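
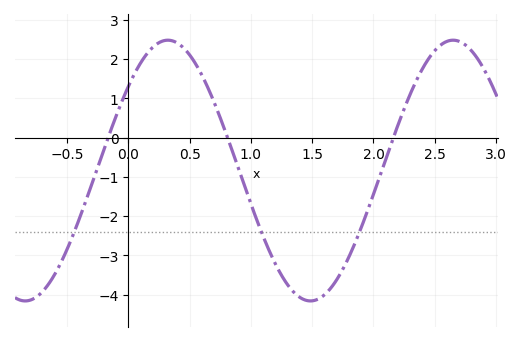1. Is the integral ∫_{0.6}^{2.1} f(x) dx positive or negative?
negative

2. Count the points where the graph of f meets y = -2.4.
3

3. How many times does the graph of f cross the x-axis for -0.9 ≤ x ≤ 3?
3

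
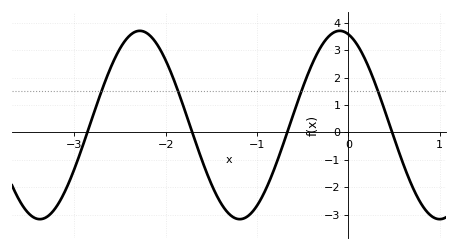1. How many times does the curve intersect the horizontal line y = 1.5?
4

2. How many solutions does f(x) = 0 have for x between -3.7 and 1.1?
4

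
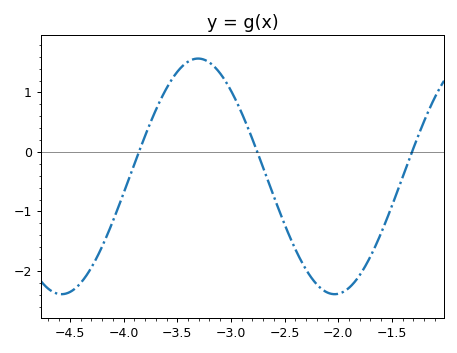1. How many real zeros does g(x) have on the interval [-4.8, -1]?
3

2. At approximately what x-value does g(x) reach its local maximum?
-3.31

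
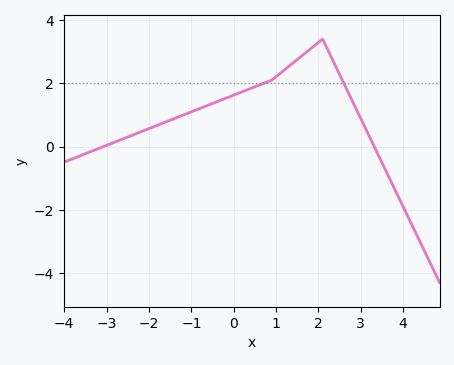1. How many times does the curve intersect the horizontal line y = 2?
2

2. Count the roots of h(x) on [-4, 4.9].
2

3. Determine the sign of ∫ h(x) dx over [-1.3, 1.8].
positive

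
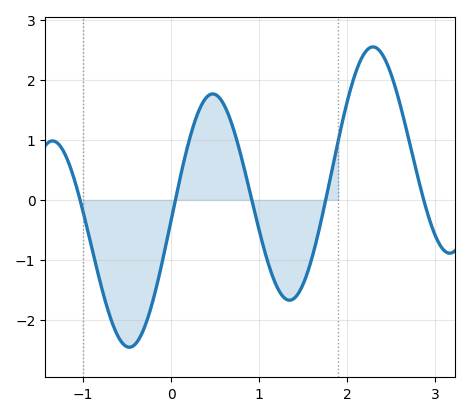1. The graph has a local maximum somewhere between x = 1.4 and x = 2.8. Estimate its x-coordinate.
2.29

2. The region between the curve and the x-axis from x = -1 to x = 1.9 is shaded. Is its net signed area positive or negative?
negative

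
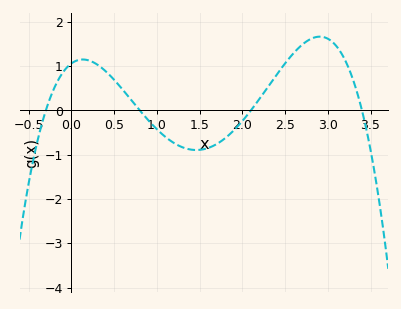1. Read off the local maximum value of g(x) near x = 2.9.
1.67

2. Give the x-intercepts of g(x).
-0.3, 0.8, 2.1, 3.4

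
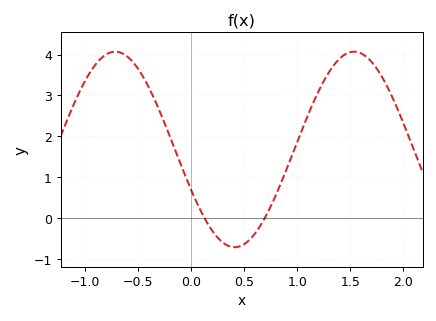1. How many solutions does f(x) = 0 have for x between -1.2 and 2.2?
2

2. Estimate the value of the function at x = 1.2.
3.1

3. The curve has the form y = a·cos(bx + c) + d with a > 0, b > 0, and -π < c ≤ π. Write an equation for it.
y = 2.39cos(2.79x + 2) + 1.68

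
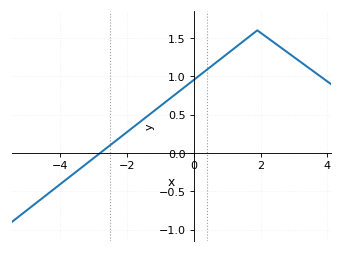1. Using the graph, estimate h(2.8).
1.31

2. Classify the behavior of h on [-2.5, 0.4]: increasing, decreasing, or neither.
increasing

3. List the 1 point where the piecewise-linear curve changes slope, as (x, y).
(1.9, 1.6)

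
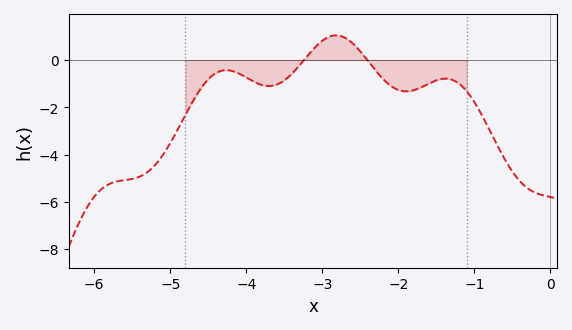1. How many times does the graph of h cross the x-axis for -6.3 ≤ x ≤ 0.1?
2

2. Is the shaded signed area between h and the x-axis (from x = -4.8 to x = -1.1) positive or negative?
negative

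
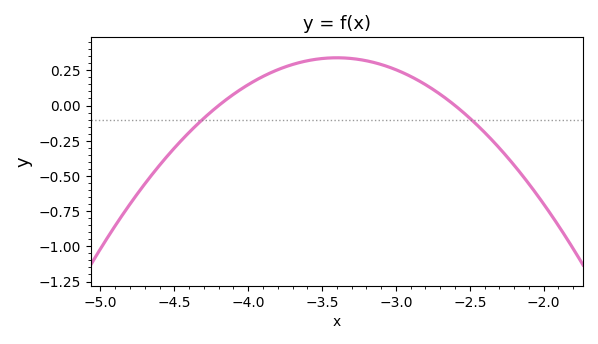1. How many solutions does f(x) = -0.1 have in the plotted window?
2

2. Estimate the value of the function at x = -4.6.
-0.424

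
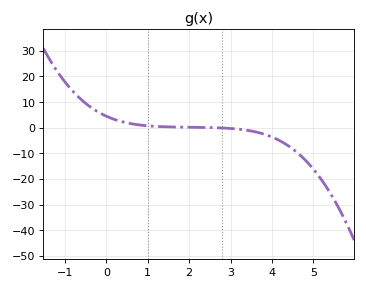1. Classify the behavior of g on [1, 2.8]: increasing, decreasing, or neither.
decreasing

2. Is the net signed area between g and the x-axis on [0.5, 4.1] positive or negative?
negative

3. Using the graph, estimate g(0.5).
2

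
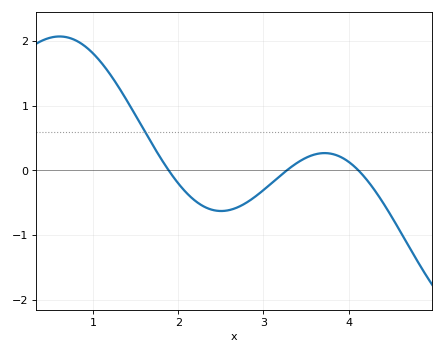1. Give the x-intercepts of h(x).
1.9, 3.3, 4.1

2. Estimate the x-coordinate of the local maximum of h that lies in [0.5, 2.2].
0.6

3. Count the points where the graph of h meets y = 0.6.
1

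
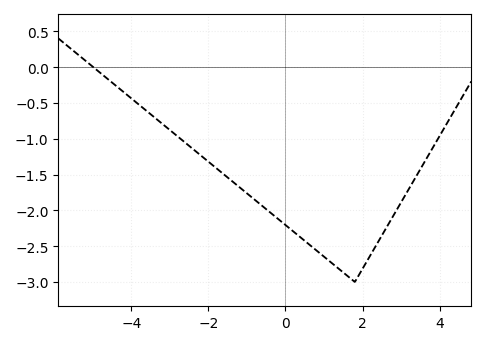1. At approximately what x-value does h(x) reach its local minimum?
1.8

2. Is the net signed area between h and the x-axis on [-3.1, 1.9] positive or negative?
negative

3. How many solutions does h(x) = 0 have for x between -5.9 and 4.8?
1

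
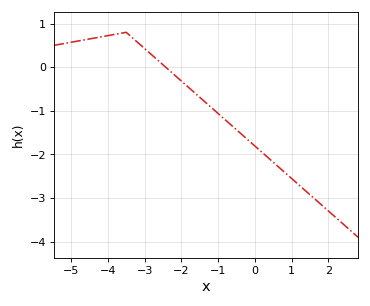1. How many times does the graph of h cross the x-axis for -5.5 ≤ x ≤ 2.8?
1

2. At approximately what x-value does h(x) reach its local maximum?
-3.6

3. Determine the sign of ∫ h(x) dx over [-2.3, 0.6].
negative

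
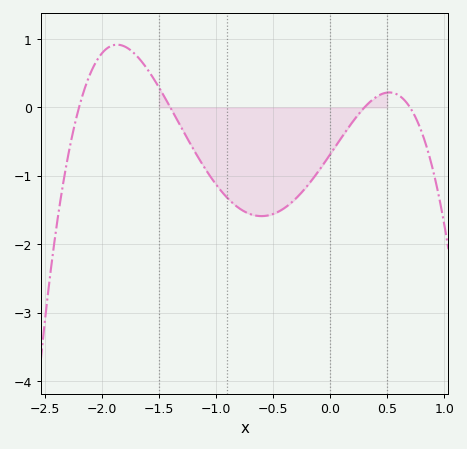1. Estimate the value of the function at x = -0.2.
-1.1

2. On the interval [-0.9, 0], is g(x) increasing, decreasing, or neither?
neither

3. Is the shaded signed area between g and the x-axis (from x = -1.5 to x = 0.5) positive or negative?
negative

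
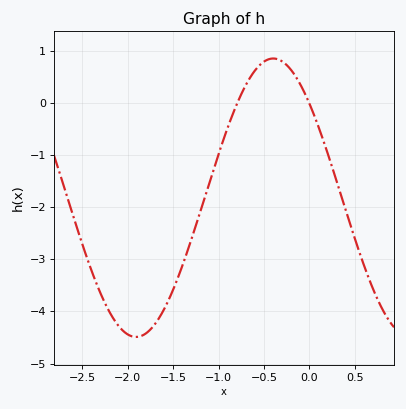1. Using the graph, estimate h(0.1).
-0.464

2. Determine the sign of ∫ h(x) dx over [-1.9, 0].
negative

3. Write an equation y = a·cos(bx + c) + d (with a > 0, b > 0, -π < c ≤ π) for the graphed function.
y = 2.67cos(2.08x + 0.83) - 1.82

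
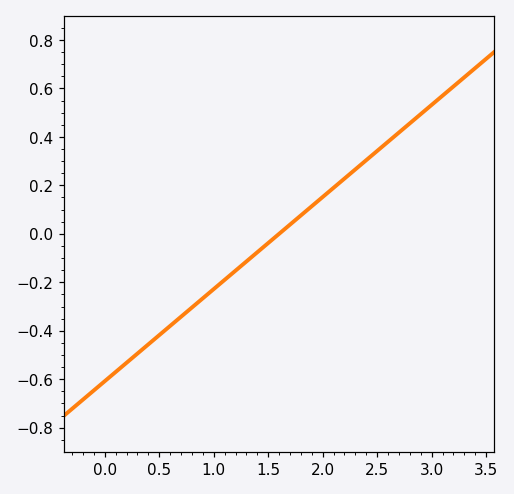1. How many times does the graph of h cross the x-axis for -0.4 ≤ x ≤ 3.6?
1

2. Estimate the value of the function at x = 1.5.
-0.04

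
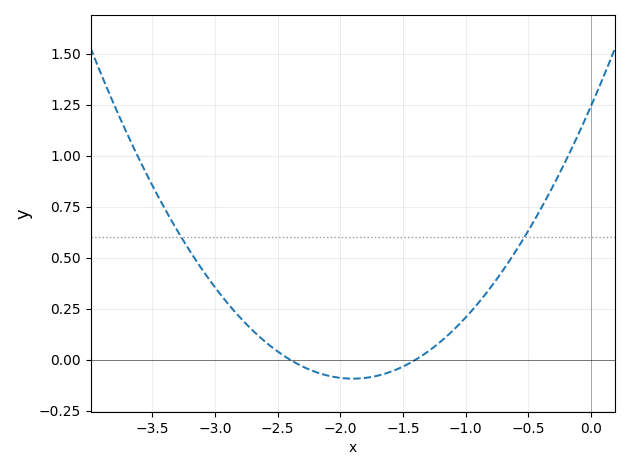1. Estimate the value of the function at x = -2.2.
-0.059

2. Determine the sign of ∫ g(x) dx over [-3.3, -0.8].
positive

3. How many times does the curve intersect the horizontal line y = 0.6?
2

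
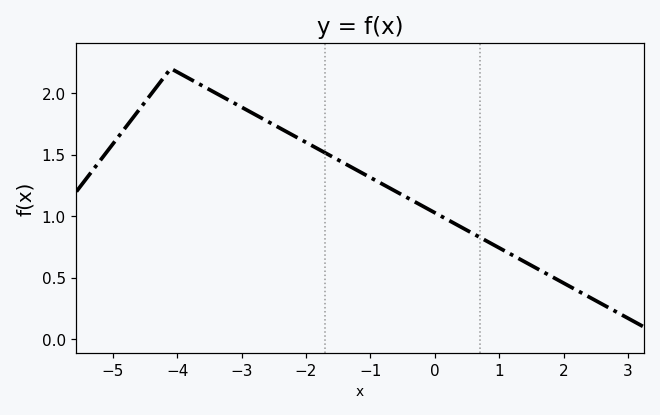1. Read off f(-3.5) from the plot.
2.05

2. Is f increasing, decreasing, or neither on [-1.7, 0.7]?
decreasing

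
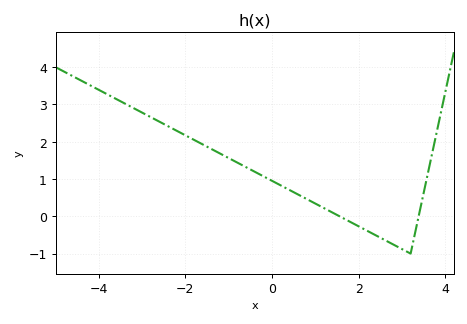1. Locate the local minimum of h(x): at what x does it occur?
3.2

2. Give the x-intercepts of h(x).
1.56, 3.38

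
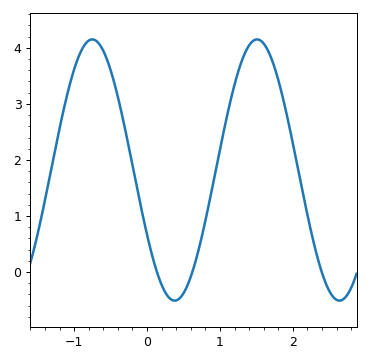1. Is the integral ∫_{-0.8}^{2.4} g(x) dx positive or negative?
positive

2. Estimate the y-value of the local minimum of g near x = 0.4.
-0.51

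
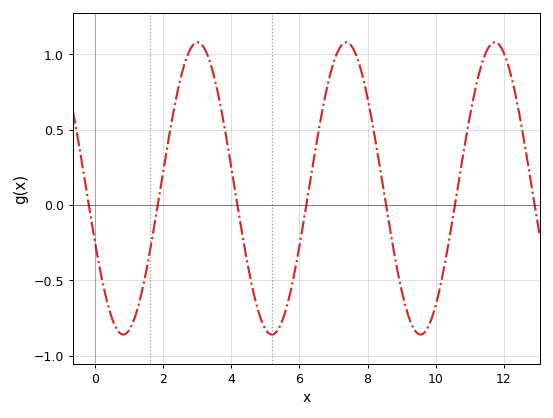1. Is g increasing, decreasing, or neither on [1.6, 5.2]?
neither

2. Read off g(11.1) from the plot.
0.7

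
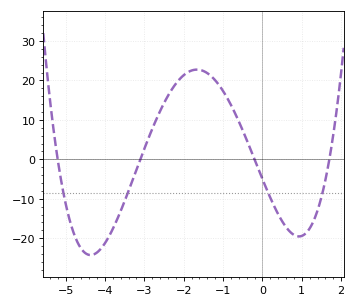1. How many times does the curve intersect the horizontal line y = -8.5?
4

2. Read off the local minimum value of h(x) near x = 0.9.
-19.6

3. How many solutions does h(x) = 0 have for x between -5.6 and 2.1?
4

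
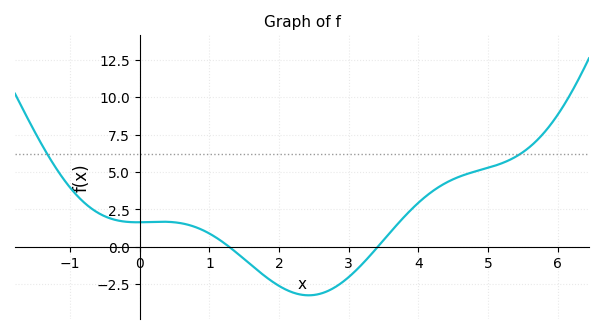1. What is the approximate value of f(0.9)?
1.2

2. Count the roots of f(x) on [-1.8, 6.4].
2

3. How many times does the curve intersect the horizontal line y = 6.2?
2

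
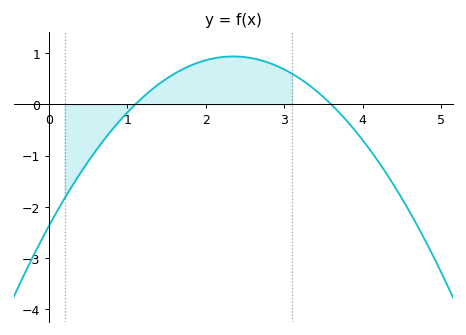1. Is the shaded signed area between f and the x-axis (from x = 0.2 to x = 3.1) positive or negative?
positive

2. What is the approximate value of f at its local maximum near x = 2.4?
0.937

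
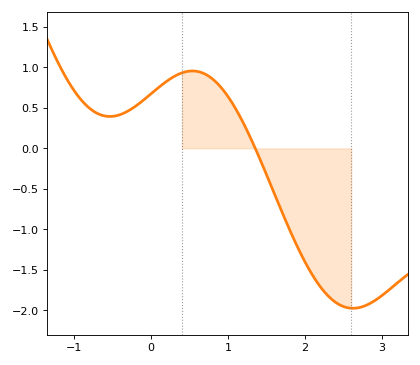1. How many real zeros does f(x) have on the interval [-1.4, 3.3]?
1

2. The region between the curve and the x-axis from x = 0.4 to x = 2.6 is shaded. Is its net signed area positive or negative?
negative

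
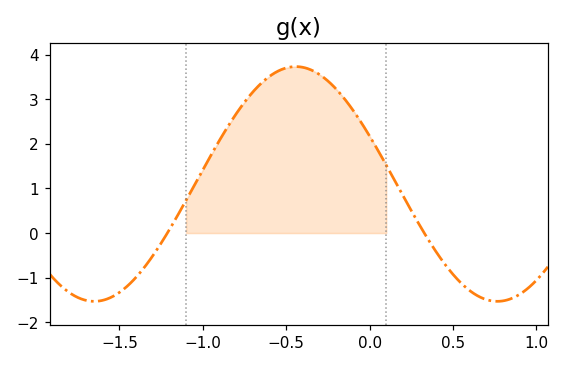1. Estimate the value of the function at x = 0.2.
0.84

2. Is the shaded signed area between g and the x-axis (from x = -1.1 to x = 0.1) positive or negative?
positive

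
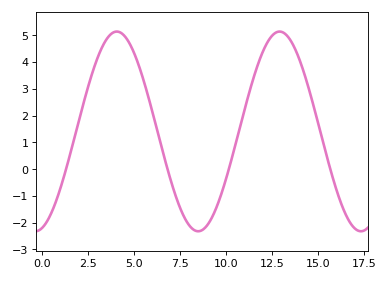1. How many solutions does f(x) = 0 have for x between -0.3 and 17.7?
4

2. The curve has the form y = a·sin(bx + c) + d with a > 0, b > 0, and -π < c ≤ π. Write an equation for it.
y = 3.73sin(0.71x - 1.3) + 1.41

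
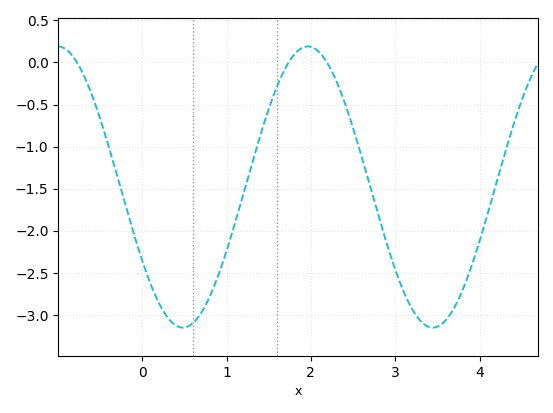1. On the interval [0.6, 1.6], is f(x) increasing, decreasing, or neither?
increasing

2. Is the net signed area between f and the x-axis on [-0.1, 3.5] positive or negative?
negative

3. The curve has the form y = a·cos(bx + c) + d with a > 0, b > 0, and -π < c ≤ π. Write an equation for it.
y = 1.67cos(2.12x + 2.12) - 1.48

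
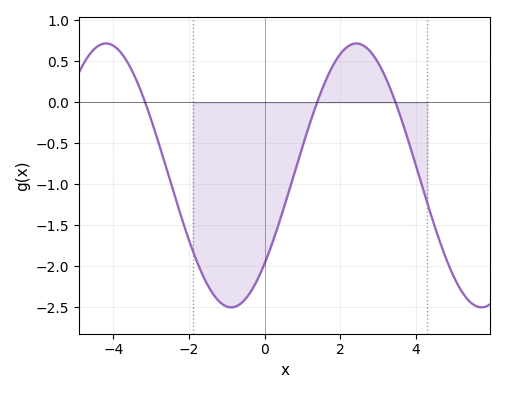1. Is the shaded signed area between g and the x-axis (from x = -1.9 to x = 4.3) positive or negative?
negative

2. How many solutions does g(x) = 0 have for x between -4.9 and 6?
3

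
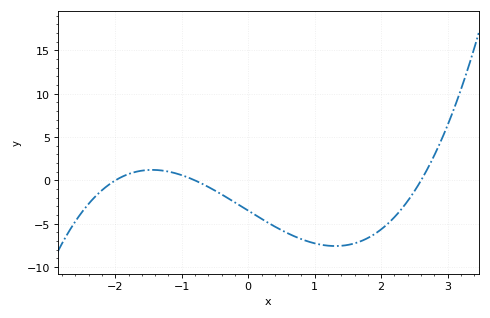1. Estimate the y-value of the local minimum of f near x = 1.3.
-7.57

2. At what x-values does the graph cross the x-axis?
-2, -0.8, 2.6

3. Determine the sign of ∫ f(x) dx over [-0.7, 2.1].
negative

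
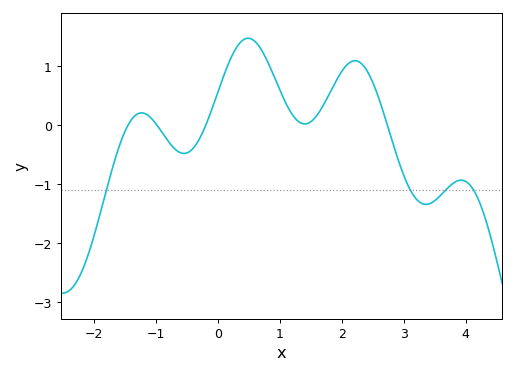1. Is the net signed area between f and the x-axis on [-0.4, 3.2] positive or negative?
positive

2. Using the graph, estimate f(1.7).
0.331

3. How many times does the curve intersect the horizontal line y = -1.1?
4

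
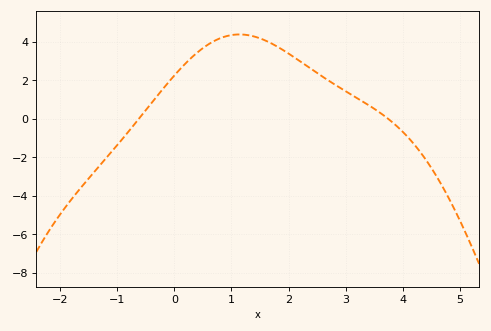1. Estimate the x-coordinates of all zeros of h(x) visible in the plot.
-0.62, 3.74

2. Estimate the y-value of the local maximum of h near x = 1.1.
4.39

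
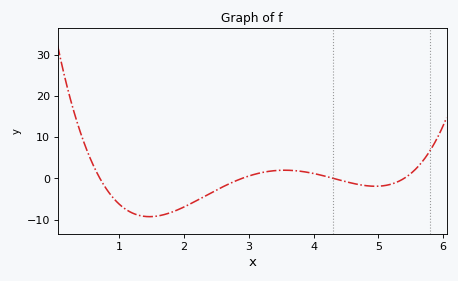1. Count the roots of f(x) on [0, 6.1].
4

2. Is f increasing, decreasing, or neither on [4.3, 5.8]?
neither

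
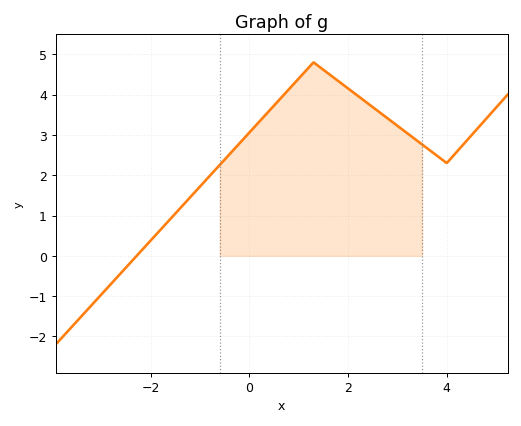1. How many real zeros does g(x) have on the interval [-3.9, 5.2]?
1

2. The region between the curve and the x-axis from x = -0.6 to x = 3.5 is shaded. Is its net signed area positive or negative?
positive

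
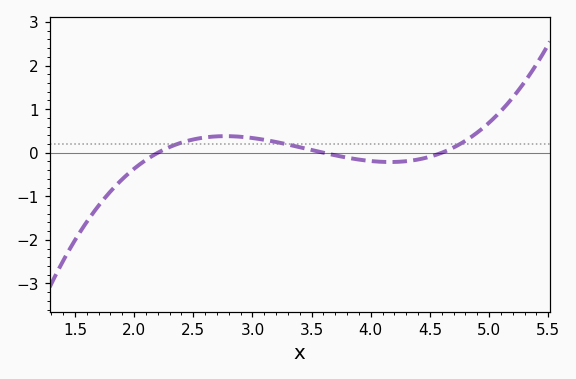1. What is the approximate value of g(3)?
0.3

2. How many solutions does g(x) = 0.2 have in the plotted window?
3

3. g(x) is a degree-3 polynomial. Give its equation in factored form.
y = 0.44(x - 2.2)(x - 3.6)(x - 4.6)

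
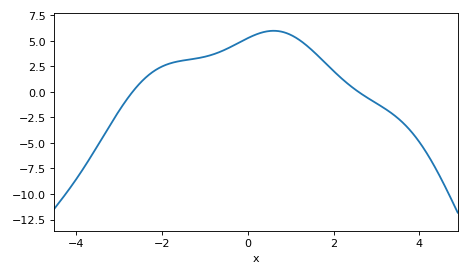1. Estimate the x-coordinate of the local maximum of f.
0.6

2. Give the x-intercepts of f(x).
-2.68, 2.58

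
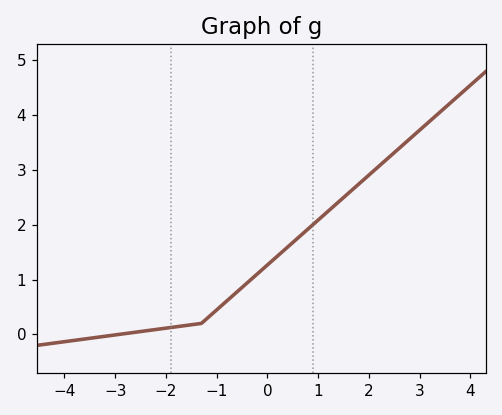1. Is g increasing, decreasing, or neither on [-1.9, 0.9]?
increasing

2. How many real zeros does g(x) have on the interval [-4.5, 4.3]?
1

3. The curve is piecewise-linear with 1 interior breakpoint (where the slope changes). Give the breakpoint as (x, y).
(-1.3, 0.2)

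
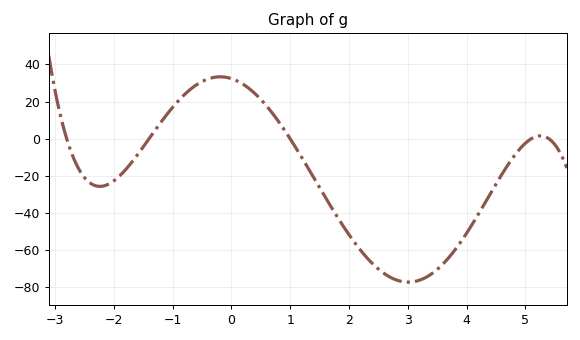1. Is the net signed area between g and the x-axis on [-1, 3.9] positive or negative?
negative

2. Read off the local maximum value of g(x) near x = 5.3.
1.54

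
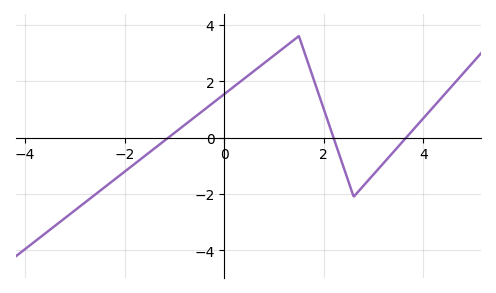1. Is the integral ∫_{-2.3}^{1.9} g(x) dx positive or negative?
positive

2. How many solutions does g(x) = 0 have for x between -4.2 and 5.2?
3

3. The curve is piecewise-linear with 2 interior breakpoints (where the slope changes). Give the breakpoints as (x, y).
(1.5, 3.6); (2.6, -2.1)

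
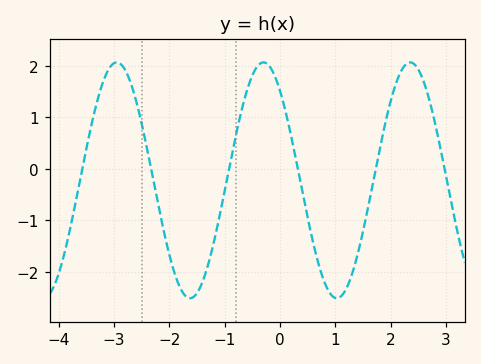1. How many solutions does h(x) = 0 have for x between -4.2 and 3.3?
6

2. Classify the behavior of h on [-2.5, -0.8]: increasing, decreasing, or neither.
neither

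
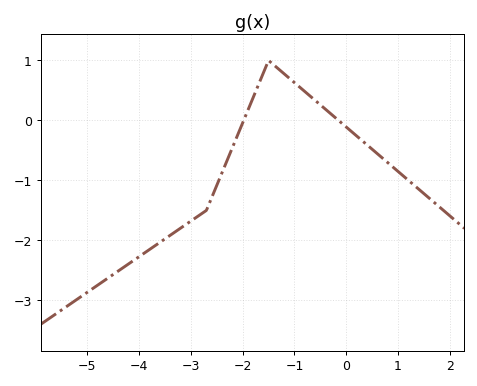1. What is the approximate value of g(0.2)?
-0.3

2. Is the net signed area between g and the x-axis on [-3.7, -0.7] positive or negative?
negative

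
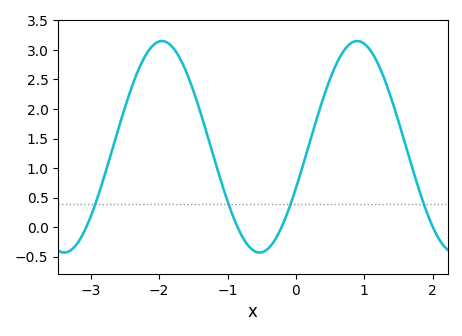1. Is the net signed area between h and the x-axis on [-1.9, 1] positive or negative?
positive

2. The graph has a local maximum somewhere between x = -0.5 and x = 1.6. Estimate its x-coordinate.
0.9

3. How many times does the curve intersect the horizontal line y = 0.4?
4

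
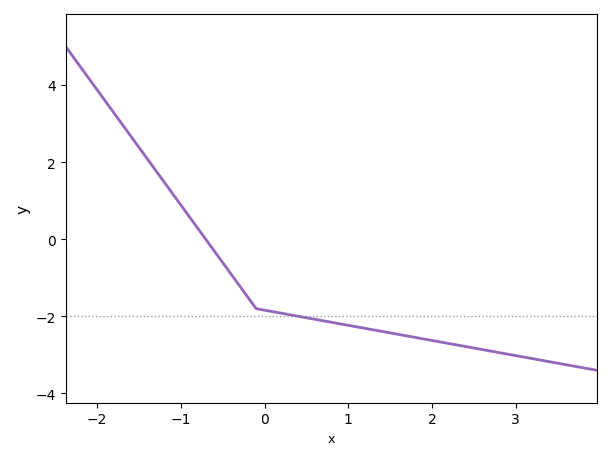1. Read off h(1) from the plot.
-2.2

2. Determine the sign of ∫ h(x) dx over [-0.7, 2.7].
negative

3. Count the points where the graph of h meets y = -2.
1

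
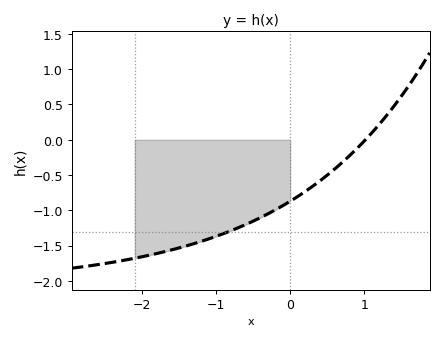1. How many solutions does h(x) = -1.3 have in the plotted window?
1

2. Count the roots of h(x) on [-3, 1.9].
1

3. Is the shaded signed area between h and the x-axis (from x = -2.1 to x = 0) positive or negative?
negative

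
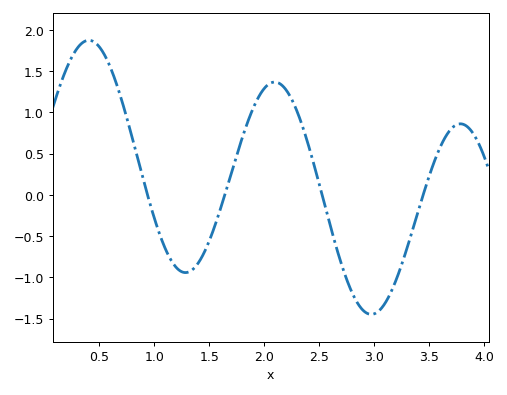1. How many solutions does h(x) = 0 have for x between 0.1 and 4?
4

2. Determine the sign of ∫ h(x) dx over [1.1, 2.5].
positive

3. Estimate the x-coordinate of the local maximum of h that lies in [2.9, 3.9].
3.8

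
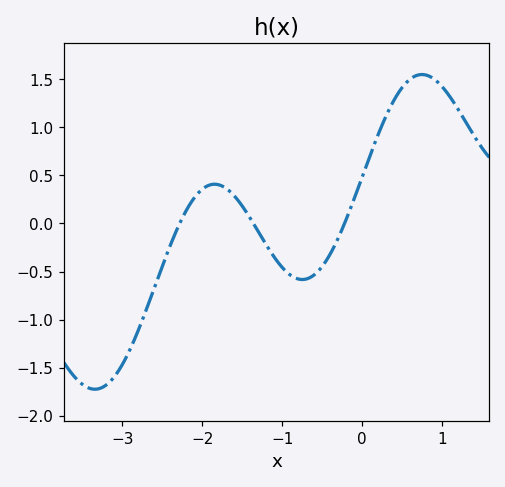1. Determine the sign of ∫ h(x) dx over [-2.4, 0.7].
positive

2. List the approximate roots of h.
-2.3, -1.4, -0.2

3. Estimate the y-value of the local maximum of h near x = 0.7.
1.55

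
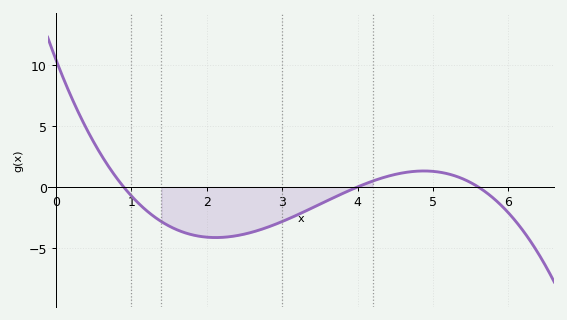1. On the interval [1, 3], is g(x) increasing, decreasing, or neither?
neither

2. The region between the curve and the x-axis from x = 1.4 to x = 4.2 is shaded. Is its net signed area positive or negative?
negative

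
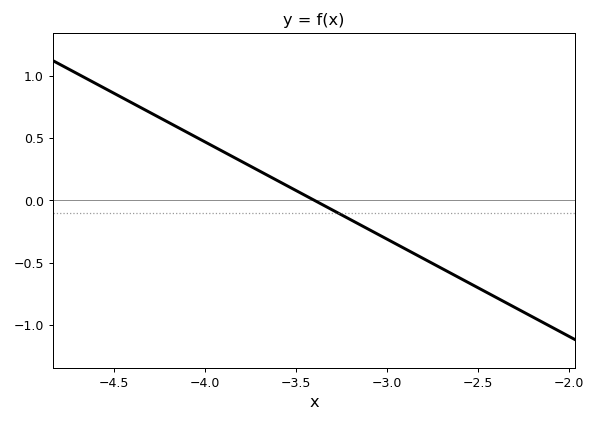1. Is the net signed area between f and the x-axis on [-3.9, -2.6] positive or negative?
negative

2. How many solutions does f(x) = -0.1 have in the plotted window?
1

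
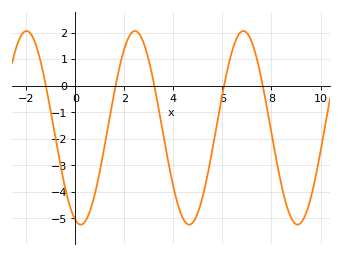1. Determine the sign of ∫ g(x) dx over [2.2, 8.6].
negative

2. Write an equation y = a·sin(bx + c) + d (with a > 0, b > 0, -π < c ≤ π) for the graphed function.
y = 3.65sin(1.4x - 1.9) - 1.59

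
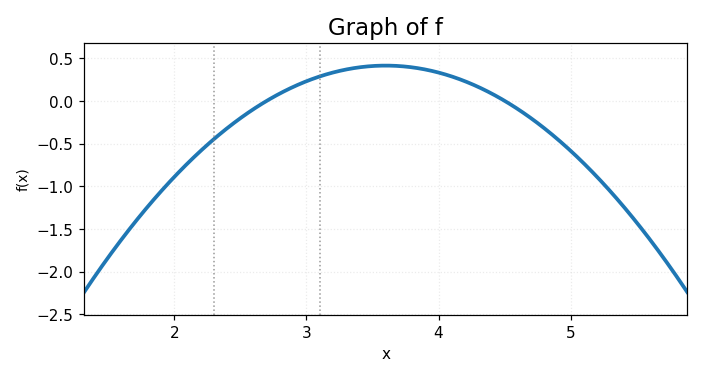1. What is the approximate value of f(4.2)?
0.25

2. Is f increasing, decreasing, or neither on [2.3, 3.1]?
increasing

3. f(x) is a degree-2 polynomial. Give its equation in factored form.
y = -0.51(x - 2.7)(x - 4.5)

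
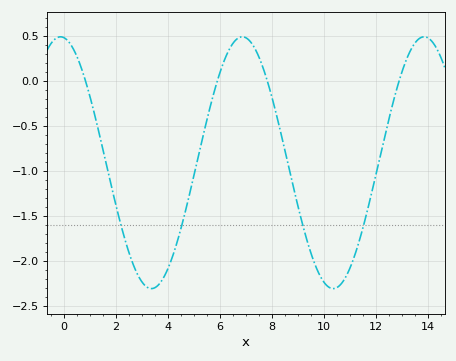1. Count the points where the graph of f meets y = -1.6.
4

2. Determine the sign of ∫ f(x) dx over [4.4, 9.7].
negative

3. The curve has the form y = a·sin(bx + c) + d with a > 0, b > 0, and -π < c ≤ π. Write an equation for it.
y = 1.4sin(0.9x + 1.68) - 0.91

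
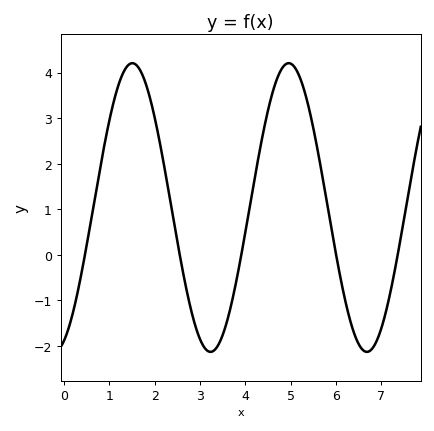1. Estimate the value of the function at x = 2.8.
-1.2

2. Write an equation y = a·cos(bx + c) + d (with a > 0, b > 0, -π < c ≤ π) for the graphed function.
y = 3.17cos(1.8x - 2.7) + 1.04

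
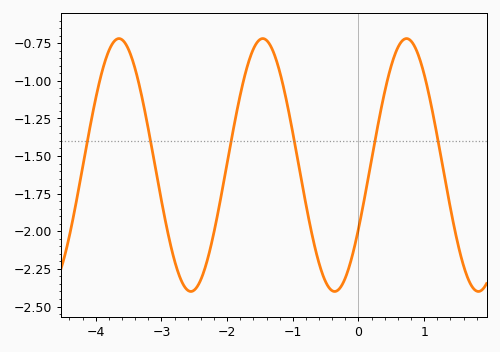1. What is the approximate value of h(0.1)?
-1.76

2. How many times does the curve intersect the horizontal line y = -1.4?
6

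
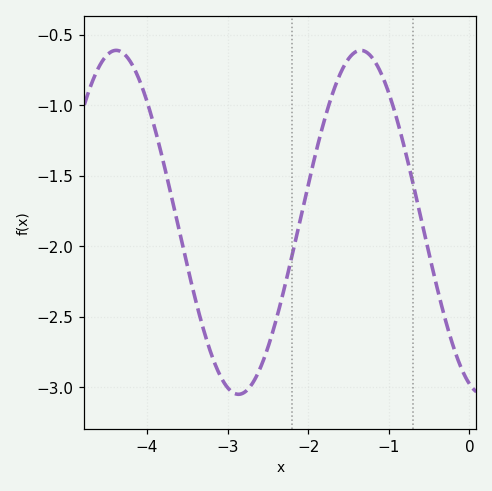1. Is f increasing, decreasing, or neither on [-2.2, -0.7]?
neither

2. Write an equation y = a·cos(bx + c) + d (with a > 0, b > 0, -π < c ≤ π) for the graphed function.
y = 1.22cos(2.1x + 2.8) - 1.83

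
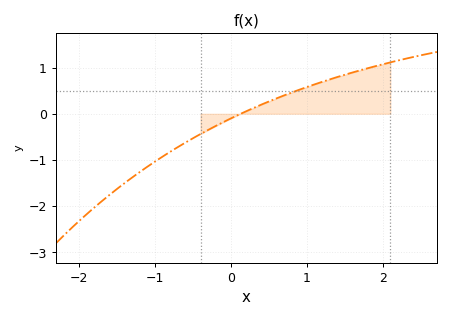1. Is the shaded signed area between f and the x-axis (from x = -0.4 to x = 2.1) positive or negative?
positive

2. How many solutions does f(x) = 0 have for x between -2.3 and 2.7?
1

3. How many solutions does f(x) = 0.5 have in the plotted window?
1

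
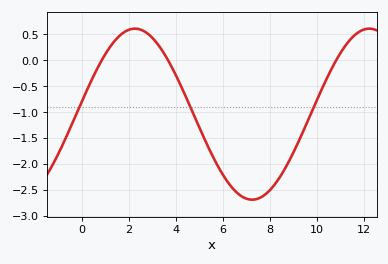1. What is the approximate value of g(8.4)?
-2.28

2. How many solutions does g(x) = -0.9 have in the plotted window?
3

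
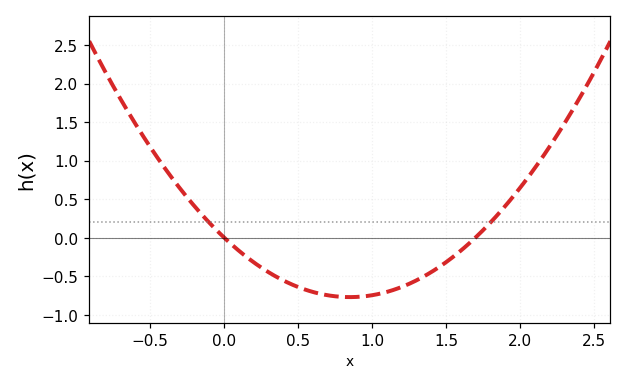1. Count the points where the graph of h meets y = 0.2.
2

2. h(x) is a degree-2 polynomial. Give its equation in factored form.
y = 1.07(x - 0)(x - 1.7)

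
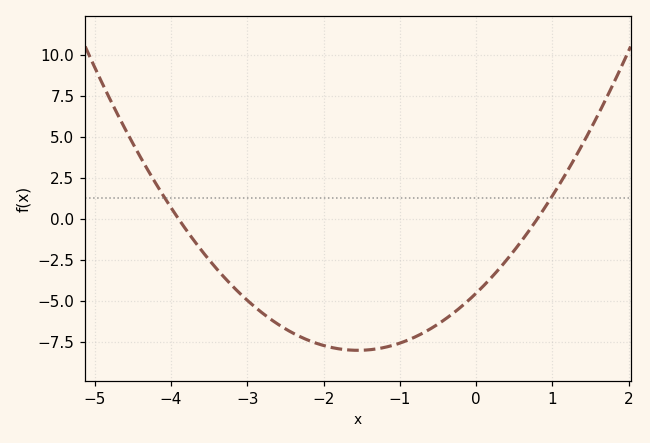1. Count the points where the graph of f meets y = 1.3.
2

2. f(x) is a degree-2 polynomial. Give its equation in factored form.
y = 1.45(x + 3.9)(x - 0.8)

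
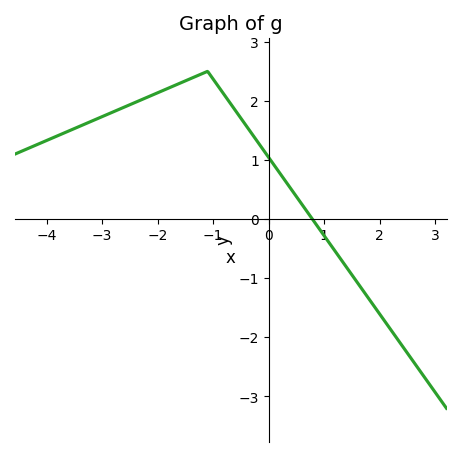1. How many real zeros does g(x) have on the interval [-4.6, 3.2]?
1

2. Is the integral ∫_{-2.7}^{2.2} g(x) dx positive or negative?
positive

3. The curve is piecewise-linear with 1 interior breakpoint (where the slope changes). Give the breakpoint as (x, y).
(-1.1, 2.5)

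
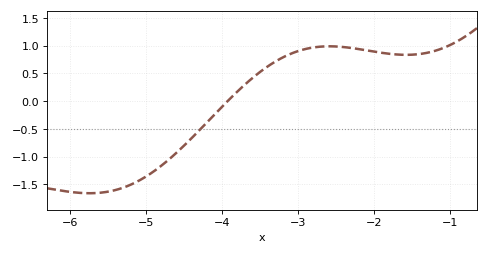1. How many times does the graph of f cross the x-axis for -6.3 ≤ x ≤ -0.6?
1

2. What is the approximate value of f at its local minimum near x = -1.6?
0.85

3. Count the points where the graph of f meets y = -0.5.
1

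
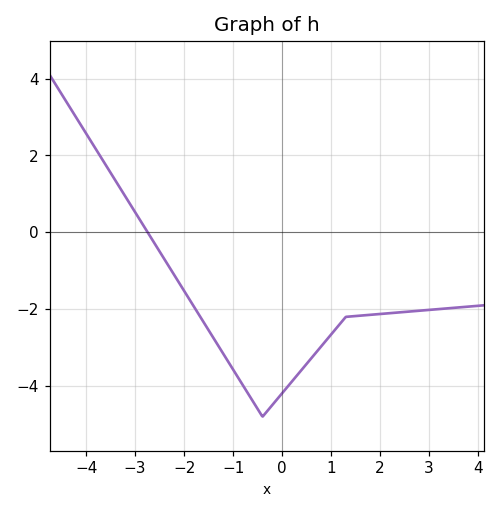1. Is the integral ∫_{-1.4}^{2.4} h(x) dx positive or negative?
negative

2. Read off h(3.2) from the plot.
-2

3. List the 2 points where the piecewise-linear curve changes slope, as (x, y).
(-0.4, -4.8); (1.3, -2.2)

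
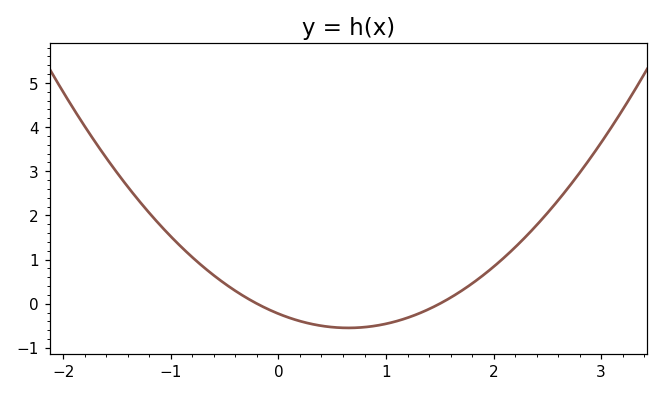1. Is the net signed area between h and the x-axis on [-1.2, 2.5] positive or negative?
positive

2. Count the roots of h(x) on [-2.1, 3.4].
2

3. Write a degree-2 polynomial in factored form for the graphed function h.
y = 0.76(x + 0.2)(x - 1.5)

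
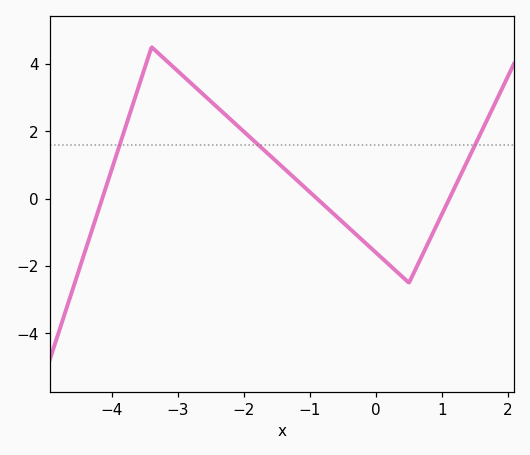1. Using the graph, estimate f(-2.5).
2.88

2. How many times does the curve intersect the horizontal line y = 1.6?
3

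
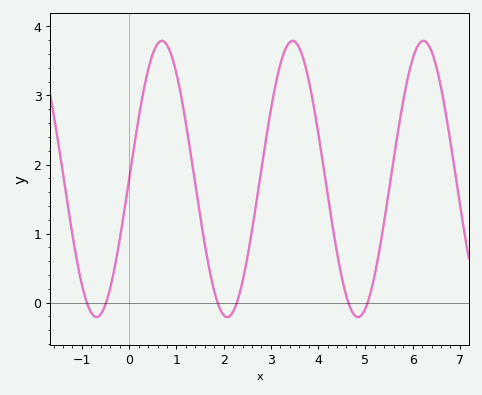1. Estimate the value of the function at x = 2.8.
1.94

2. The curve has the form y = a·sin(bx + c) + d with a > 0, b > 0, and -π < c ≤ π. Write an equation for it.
y = 2sin(2.27x + 0) + 1.79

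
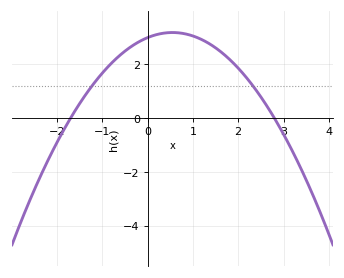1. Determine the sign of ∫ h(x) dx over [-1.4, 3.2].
positive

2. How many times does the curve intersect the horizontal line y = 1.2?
2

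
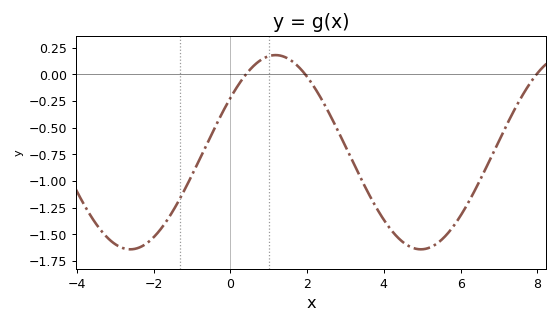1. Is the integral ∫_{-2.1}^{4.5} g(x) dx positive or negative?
negative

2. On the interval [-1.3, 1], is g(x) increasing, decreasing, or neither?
increasing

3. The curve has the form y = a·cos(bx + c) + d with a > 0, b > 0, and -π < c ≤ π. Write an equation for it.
y = 0.91cos(0.83x - 0.98) - 0.73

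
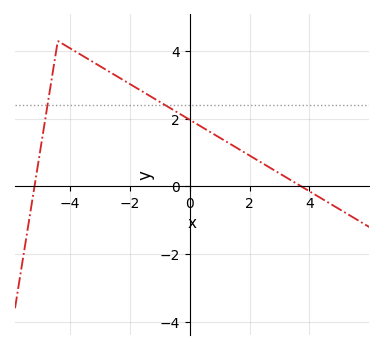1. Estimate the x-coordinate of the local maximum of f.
-4.4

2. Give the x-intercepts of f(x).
-5.2, 3.8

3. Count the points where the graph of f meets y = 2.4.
2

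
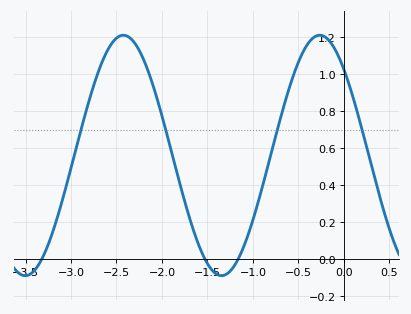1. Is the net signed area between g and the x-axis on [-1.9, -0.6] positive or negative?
positive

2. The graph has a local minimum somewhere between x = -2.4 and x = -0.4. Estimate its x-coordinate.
-1.3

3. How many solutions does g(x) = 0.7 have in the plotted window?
4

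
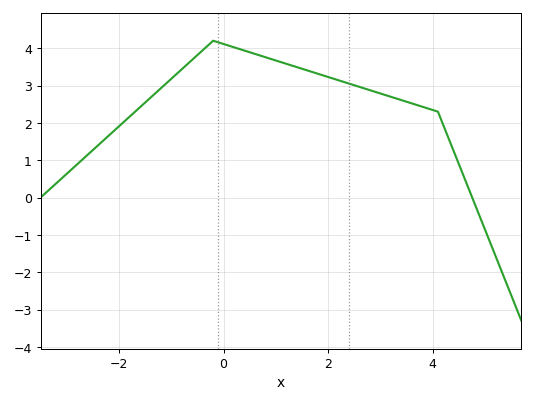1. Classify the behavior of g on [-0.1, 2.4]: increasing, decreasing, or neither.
decreasing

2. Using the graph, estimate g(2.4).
3.05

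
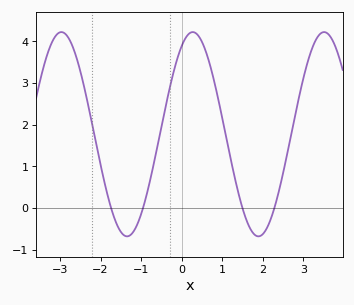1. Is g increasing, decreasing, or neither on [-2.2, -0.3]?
neither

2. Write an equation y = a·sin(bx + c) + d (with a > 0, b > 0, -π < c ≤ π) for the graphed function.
y = 2.45sin(1.94x + 1.04) + 1.77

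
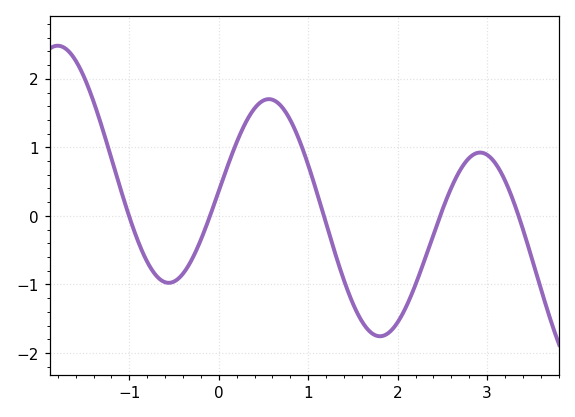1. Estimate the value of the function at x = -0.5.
-1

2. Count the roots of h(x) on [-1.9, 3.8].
5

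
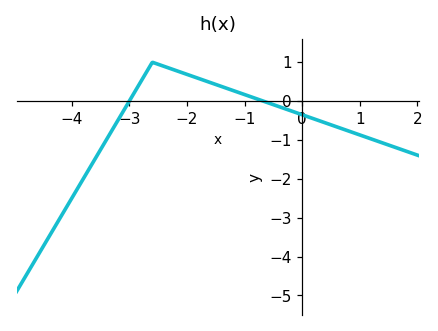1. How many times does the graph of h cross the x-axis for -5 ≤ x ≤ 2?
2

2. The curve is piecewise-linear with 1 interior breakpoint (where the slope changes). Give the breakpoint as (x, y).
(-2.6, 1)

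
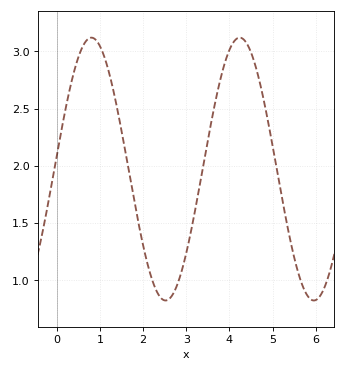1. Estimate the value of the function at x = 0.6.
3.04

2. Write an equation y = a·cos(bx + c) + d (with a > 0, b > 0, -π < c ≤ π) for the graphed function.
y = 1.15cos(1.83x - 1.47) + 1.97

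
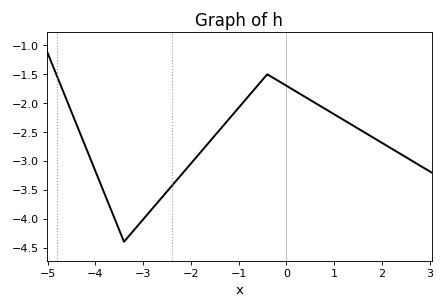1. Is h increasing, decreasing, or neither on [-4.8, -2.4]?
neither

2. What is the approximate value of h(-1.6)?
-2.66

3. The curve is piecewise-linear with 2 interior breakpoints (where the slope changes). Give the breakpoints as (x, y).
(-3.4, -4.4); (-0.4, -1.5)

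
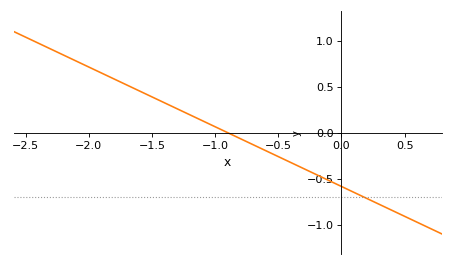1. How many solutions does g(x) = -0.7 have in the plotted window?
1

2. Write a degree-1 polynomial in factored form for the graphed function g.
y = -0.65(x + 0.9)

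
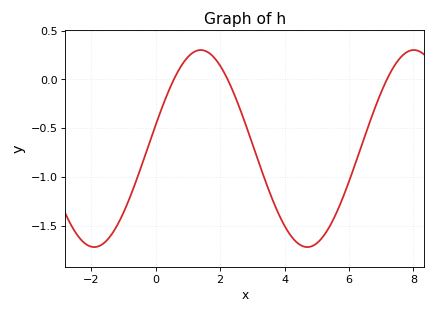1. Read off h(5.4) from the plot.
-1.51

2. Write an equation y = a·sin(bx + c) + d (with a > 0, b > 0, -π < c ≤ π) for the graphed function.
y = 1.01sin(0.95x + 0.242) - 0.71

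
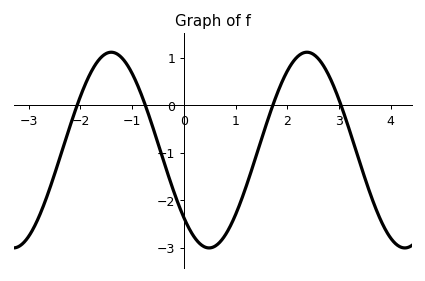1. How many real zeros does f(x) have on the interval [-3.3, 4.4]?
4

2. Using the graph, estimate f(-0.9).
0.4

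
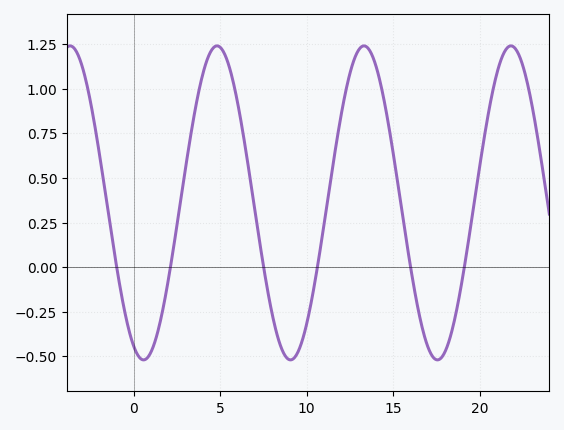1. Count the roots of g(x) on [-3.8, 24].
6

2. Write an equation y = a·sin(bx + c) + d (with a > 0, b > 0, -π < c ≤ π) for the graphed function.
y = 0.88sin(0.74x - 2) + 0.36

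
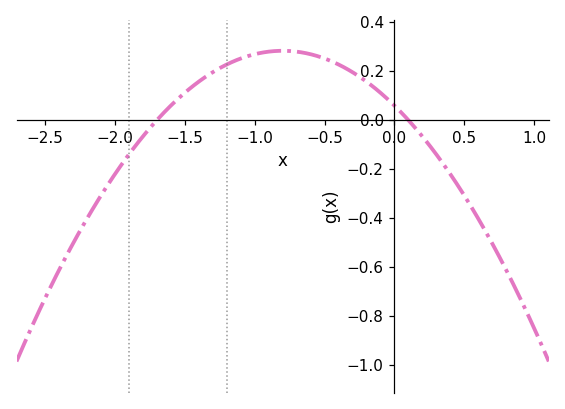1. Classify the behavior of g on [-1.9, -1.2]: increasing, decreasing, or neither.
increasing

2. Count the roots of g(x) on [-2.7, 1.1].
2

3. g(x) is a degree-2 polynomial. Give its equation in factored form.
y = -0.35(x + 1.7)(x - 0.1)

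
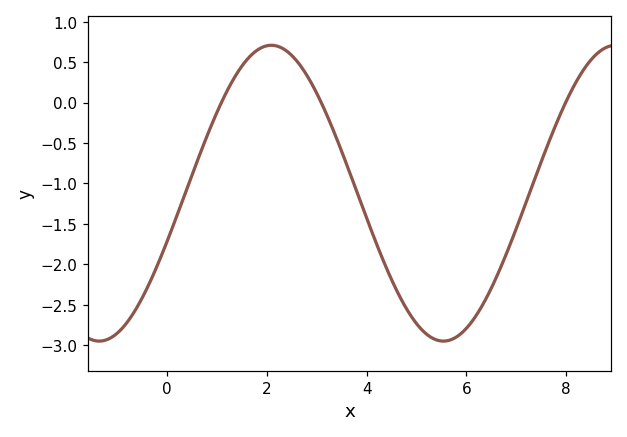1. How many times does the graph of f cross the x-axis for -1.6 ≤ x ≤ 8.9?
3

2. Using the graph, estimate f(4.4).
-2.05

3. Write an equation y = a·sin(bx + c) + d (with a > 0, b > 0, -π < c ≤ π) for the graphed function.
y = 1.83sin(0.91x - 0.33) - 1.12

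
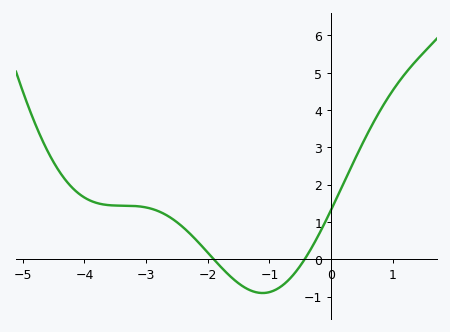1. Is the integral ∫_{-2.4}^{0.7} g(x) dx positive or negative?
positive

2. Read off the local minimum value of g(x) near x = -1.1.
-0.906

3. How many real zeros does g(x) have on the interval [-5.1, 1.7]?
2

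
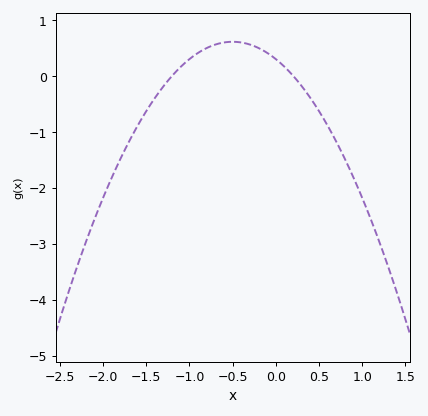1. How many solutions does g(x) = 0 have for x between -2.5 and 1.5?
2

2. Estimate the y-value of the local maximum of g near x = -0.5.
0.6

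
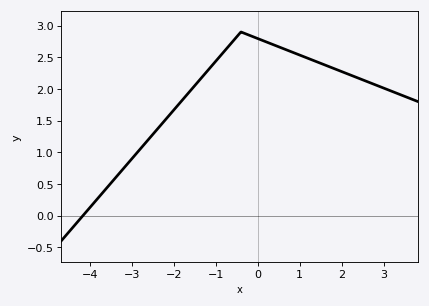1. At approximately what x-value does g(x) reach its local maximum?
-0.4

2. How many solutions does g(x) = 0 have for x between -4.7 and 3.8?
1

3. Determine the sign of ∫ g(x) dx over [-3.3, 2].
positive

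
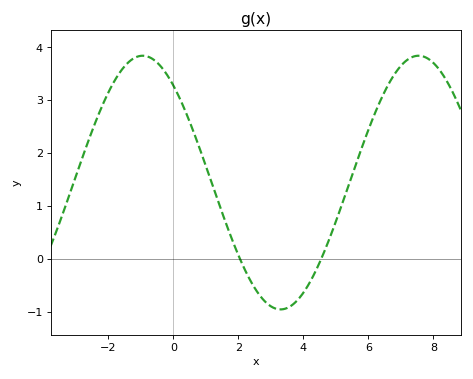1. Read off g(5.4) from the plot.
1.4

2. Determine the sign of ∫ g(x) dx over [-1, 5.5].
positive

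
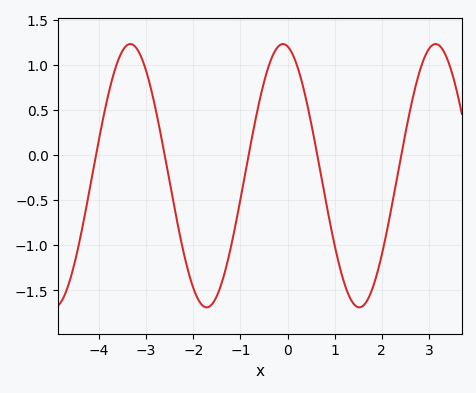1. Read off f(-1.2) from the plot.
-1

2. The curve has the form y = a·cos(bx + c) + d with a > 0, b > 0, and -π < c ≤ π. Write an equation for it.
y = 1.46cos(1.9x + 0.19) - 0.23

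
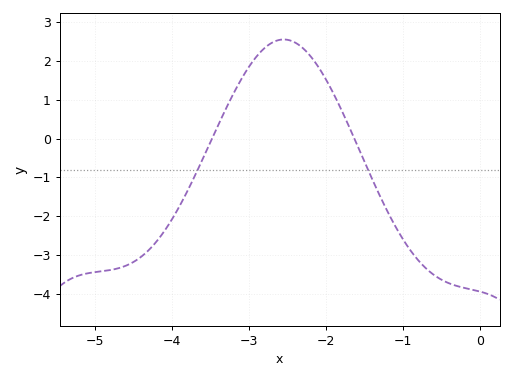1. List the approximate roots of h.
-3.5, -1.6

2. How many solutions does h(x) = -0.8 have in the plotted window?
2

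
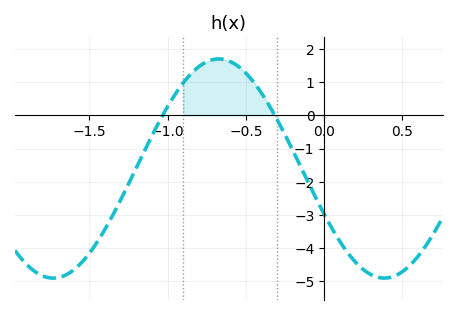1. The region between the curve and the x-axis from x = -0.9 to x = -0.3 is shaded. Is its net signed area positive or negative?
positive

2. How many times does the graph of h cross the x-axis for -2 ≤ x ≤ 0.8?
2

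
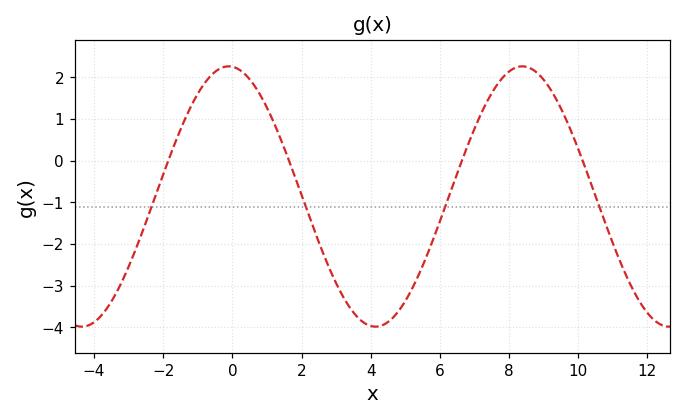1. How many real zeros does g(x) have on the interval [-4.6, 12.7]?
4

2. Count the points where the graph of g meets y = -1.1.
4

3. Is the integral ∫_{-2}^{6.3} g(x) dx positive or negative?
negative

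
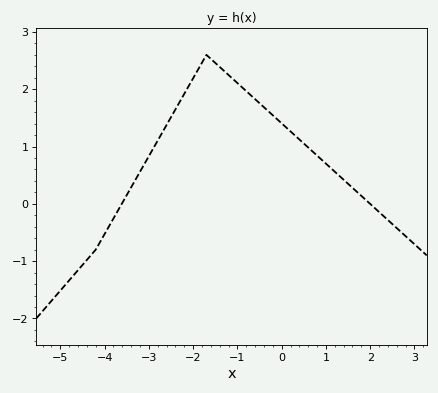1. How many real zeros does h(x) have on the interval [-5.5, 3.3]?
2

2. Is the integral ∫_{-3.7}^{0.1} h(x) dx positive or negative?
positive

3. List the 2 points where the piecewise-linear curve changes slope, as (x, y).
(-4.2, -0.8); (-1.7, 2.6)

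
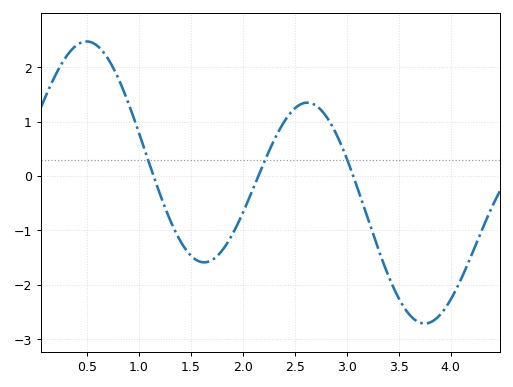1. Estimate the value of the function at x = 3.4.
-1.83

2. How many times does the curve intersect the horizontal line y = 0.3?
3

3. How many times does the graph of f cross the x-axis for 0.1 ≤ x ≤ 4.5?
3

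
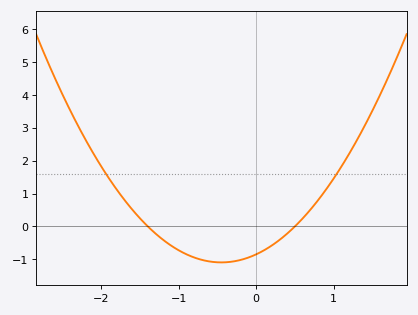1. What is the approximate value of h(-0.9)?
-0.847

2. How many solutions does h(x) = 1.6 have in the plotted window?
2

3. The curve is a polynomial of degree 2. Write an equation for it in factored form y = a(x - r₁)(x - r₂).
y = 1.21(x + 1.4)(x - 0.5)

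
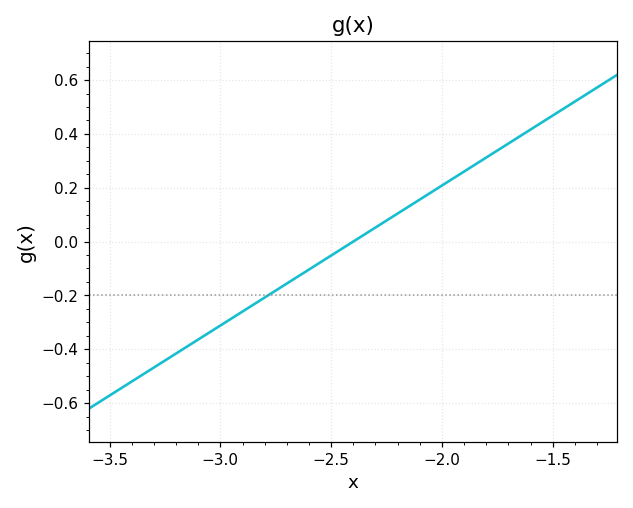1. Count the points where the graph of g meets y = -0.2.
1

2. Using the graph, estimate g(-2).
0.2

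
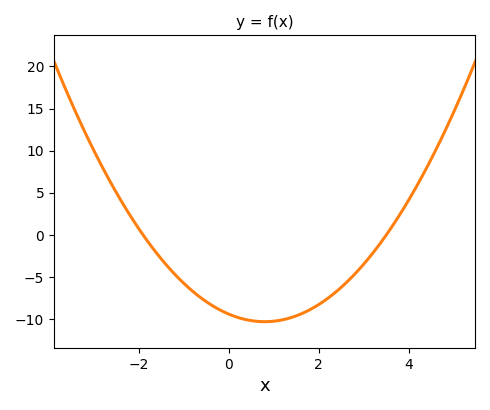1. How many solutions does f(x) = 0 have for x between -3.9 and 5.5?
2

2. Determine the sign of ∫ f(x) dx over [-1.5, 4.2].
negative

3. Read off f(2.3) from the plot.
-7.11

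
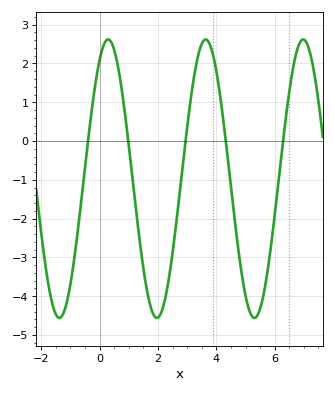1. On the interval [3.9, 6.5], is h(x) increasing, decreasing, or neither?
neither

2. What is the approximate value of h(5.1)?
-4.3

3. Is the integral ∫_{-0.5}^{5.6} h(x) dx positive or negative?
negative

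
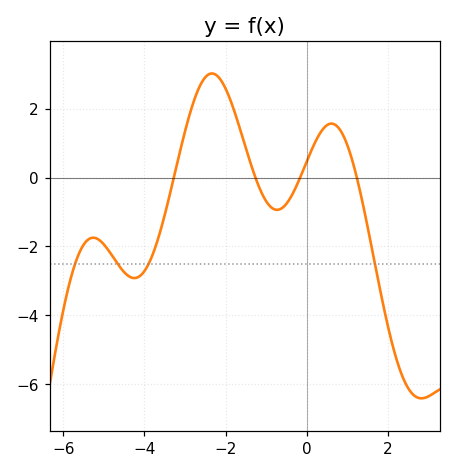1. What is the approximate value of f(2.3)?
-5.6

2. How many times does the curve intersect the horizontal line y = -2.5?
4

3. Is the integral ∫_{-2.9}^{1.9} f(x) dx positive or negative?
positive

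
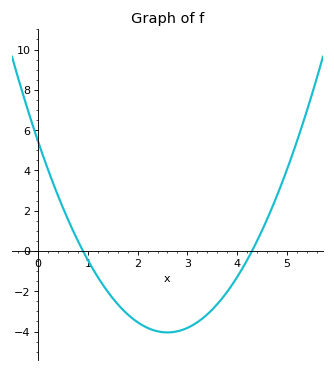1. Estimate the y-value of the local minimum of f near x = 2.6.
-4.05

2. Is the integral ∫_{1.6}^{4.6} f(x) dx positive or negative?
negative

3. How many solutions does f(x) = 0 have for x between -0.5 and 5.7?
2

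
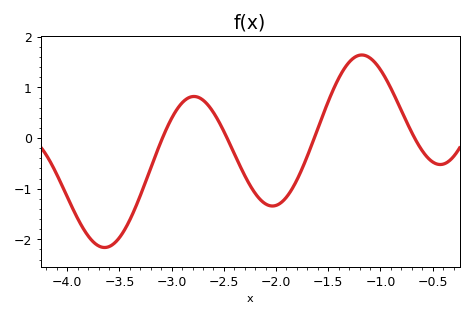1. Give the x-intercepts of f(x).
-3.1, -2.5, -1.6, -0.7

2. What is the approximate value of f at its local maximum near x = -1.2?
1.6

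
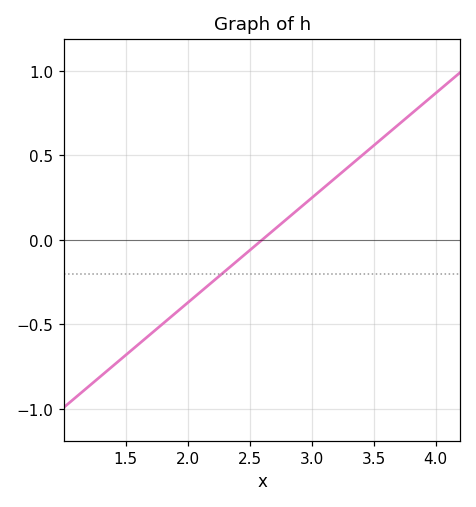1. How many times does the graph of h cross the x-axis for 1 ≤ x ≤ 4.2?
1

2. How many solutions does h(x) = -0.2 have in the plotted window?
1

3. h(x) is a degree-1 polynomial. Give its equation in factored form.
y = 0.62(x - 2.6)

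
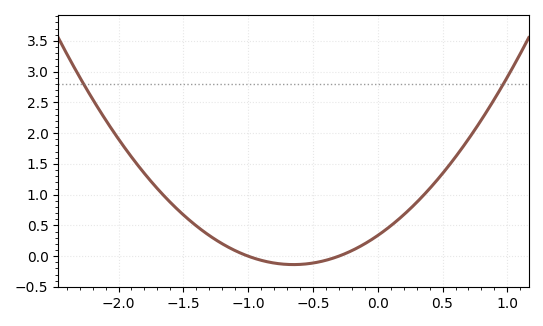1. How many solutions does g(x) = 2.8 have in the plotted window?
2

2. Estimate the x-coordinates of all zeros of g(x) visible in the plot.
-1, -0.3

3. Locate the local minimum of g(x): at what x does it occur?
-0.65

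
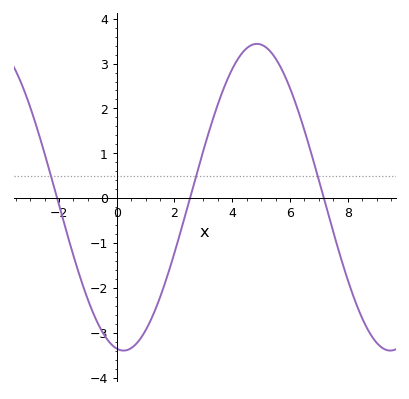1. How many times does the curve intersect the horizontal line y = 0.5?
3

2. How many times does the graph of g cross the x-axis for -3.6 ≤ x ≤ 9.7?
3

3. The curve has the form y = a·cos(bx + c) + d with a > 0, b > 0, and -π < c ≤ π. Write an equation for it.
y = 3.42cos(0.68x + 3) + 0.02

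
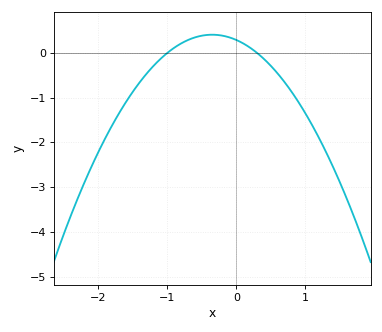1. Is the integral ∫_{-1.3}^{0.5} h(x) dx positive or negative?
positive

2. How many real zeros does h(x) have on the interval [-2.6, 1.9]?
2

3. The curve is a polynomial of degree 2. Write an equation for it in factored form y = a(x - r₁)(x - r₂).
y = -0.96(x + 1)(x - 0.3)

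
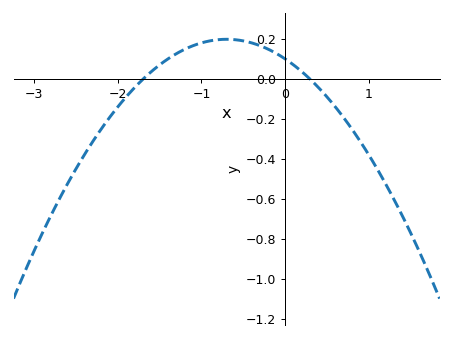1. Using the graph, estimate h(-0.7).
0.2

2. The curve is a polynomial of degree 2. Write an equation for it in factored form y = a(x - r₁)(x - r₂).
y = -0.2(x + 1.7)(x - 0.3)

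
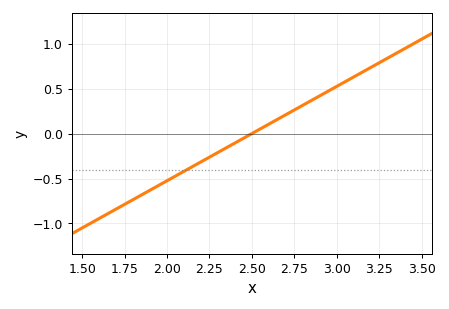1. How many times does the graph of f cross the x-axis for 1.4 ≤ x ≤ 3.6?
1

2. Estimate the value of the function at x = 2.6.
0.105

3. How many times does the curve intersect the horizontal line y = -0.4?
1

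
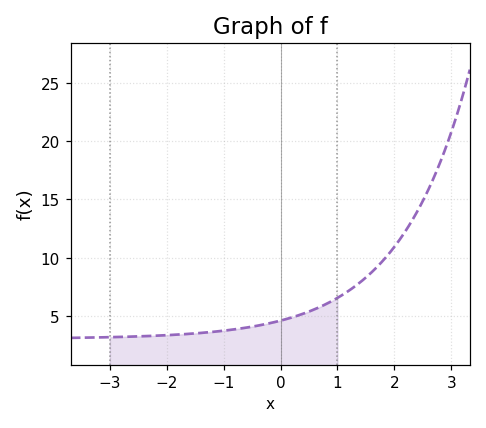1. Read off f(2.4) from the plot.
13.9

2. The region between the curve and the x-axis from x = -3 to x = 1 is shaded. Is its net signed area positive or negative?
positive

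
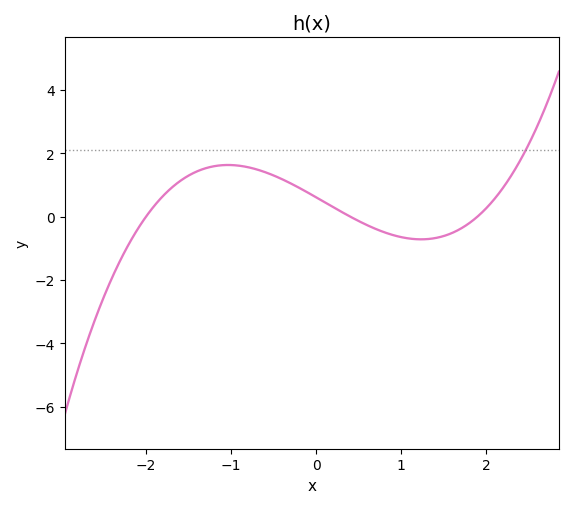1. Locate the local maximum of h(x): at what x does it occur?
-1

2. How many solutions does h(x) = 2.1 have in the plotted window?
1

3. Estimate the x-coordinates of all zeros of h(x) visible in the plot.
-2, 0.4, 1.9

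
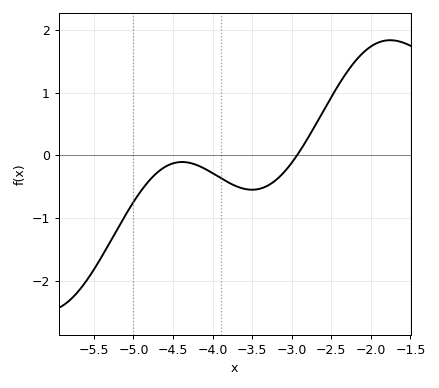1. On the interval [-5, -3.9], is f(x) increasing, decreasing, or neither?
neither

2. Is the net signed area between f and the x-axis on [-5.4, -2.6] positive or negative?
negative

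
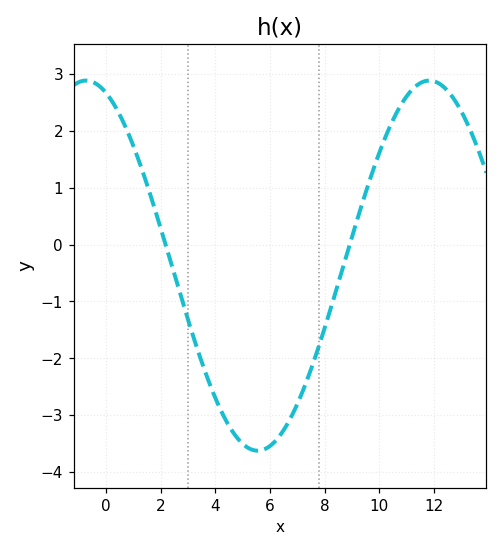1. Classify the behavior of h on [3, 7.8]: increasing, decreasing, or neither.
neither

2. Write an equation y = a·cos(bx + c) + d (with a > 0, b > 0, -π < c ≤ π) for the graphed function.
y = 3.25cos(0.5x + 0.37) - 0.37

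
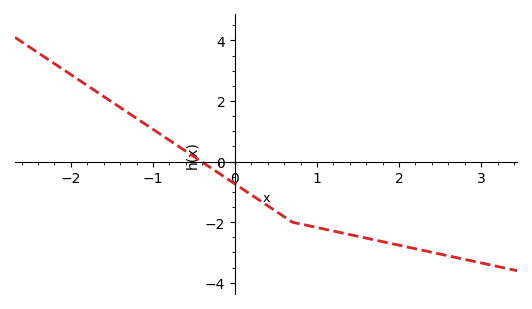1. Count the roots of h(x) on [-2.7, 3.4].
1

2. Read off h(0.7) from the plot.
-2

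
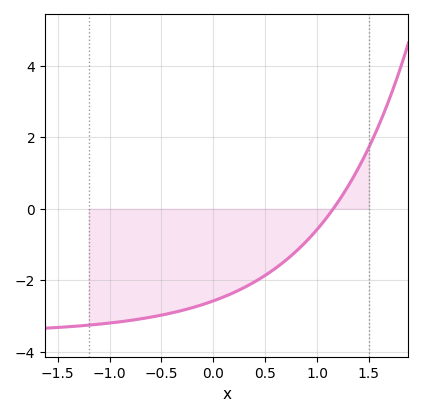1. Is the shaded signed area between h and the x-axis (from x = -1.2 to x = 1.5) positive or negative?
negative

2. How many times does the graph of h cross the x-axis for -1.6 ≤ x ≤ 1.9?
1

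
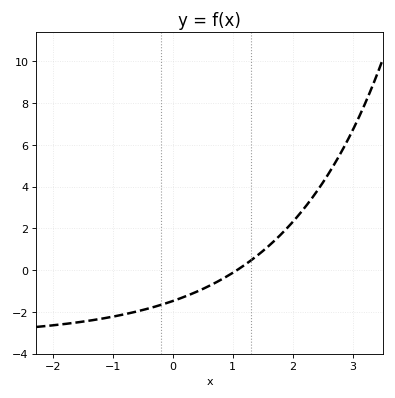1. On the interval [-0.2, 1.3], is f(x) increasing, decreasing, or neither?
increasing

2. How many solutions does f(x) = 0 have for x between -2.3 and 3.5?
1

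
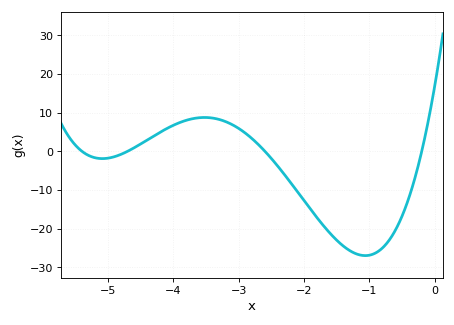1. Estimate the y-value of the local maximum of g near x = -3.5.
8.74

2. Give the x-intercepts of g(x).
-5.4, -4.7, -2.6, -0.2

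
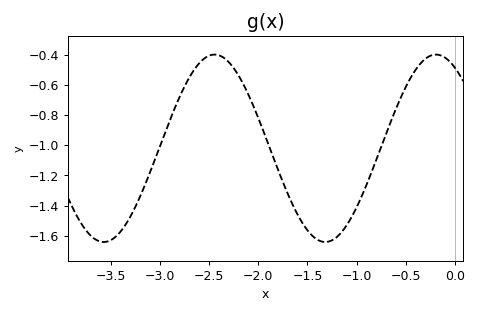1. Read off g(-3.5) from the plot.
-1.63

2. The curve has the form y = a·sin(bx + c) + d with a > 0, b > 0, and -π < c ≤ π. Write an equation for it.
y = 0.62sin(2.79x + 2.11) - 1.02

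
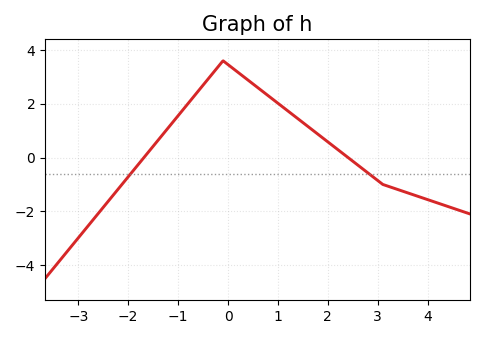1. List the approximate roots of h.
-1.6, 2.4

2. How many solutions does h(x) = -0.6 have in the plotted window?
2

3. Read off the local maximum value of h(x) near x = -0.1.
3.6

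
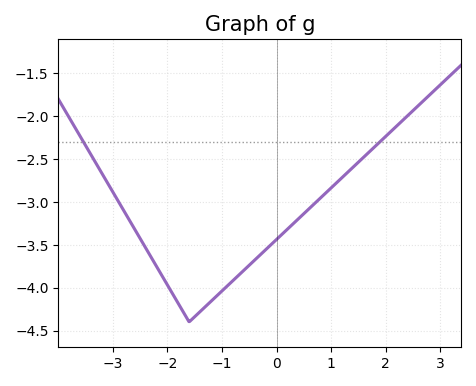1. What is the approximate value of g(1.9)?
-2.29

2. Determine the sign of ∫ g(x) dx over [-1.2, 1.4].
negative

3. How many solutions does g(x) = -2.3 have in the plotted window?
2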